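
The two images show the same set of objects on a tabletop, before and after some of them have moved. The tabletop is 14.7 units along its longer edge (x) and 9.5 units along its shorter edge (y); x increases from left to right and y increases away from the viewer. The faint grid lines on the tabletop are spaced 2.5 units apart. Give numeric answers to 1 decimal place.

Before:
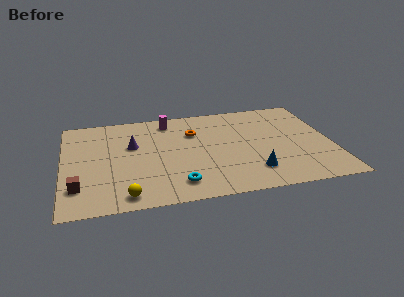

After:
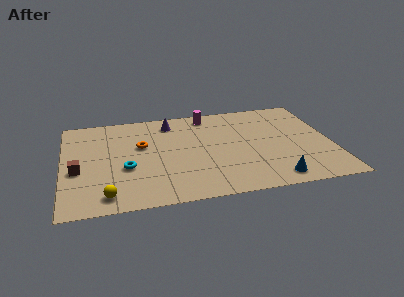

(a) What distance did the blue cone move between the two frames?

1.4

The blue cone moved from about (10.2, 2.1) to (11.3, 1.2), a distance of √(1.1² + 0.9²) ≈ 1.4.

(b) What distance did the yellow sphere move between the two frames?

1.0

From (3.3, 1.1) to (2.3, 1.3), the yellow sphere covered √(1.0² + 0.2²) ≈ 1.0 units.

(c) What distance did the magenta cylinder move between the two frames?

2.2

From (5.9, 8.1) to (8.1, 8.3), the magenta cylinder covered √(2.2² + 0.2²) ≈ 2.2 units.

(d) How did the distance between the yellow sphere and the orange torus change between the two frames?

-1.8

The distance was about 6.7 in the first image and 4.9 in the second, so they moved 1.8 units closer together.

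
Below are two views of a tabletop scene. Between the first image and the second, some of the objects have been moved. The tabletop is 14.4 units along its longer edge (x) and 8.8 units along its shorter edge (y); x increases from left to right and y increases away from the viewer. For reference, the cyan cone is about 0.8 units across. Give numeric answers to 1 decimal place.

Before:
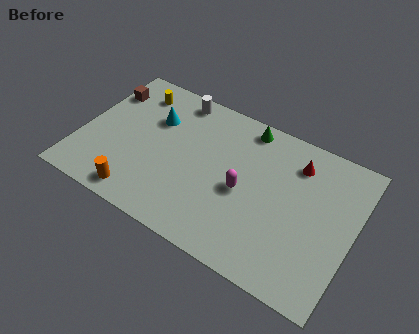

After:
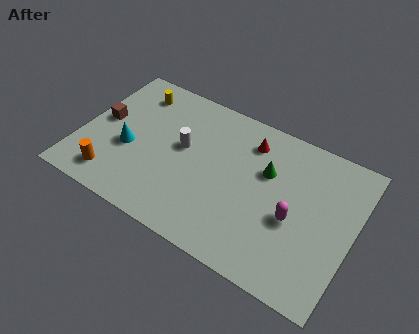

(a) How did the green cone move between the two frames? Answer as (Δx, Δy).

(1.4, -2.1)

The green cone started near (8.3, 7.8) and ended near (9.7, 5.7).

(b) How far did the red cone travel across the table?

2.5

The red cone moved from about (11.1, 6.9) to (8.6, 7.0), a distance of √(2.5² + 0.1²) ≈ 2.5.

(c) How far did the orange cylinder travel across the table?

1.6

The orange cylinder moved from about (3.6, 1.1) to (2.1, 1.5), a distance of √(1.5² + 0.4²) ≈ 1.6.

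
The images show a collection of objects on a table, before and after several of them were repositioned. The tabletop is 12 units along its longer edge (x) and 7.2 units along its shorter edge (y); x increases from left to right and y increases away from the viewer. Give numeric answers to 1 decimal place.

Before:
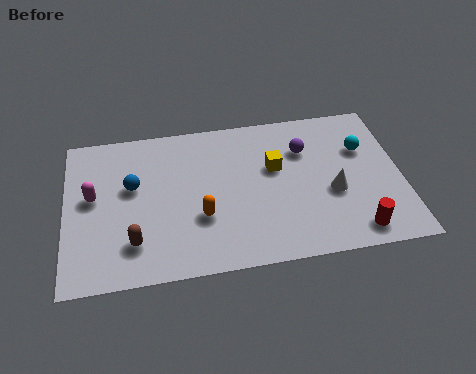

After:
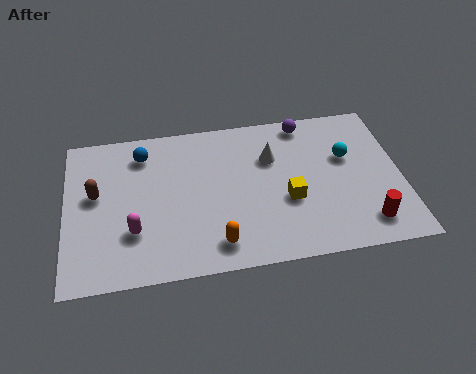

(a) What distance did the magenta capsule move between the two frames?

2.3

The magenta capsule moved from about (1.0, 4.0) to (2.4, 2.2), a distance of √(1.4² + 1.8²) ≈ 2.3.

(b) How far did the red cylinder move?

0.5

The red cylinder moved from about (10.2, 1.0) to (10.6, 1.3), a distance of √(0.4² + 0.3²) ≈ 0.5.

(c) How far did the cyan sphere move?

0.7

From (10.7, 4.8) to (10.1, 4.5), the cyan sphere covered √(0.6² + 0.3²) ≈ 0.7 units.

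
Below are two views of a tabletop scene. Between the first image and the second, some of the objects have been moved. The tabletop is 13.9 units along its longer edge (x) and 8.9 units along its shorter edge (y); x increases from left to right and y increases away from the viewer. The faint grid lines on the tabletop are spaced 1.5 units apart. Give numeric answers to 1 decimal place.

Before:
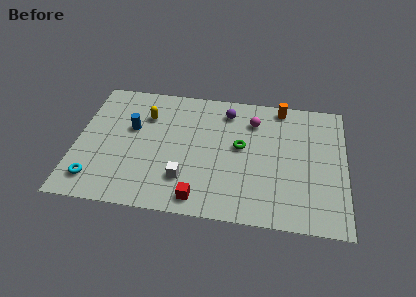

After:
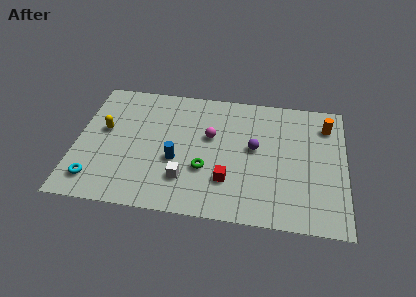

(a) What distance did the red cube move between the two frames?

2.0

From (6.5, 1.1) to (7.9, 2.5), the red cube covered √(1.4² + 1.4²) ≈ 2.0 units.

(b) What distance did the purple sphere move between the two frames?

2.8

From (7.7, 7.3) to (9.2, 4.9), the purple sphere covered √(1.5² + 2.4²) ≈ 2.8 units.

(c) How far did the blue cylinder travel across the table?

3.1

The blue cylinder was near (2.8, 5.4) before and (5.2, 3.5) after, so it travelled √(2.4² + 1.9²) ≈ 3.1 units.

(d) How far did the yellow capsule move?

2.5

The yellow capsule was near (3.5, 6.4) before and (1.4, 5.1) after, so it travelled √(2.1² + 1.3²) ≈ 2.5 units.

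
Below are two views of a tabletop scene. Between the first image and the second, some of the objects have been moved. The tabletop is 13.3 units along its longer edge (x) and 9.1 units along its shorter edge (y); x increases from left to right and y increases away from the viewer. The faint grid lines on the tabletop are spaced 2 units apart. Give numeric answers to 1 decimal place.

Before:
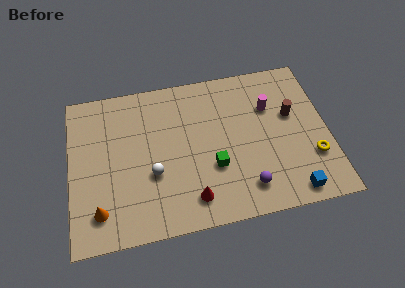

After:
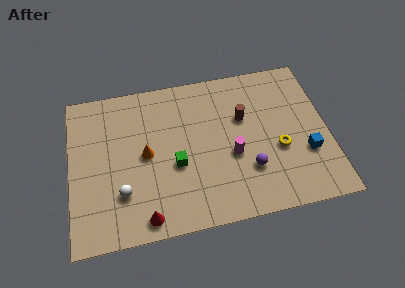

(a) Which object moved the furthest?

the orange cone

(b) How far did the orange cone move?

3.8

The orange cone was near (1.4, 1.8) before and (3.9, 4.6) after, so it travelled √(2.5² + 2.8²) ≈ 3.8 units.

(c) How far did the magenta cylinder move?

3.3

From (10.4, 6.2) to (8.3, 3.7), the magenta cylinder covered √(2.1² + 2.5²) ≈ 3.3 units.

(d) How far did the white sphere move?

1.8

The white sphere moved from about (4.2, 3.4) to (2.6, 2.6), a distance of √(1.6² + 0.8²) ≈ 1.8.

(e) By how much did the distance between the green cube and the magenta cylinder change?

-1.4

They were about 4.3 units apart before and 2.9 after — 1.4 units closer together.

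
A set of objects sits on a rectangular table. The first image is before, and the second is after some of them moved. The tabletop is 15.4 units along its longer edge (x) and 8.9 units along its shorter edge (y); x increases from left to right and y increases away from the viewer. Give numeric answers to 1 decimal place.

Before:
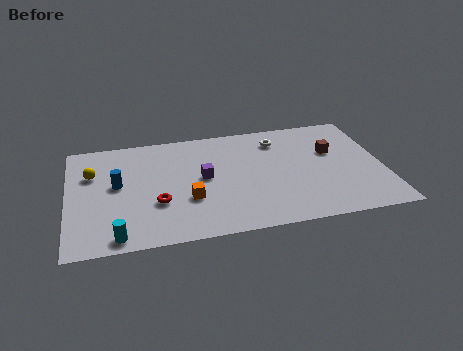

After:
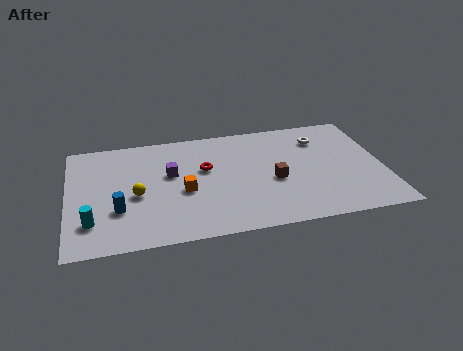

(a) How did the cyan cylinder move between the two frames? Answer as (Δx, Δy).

(-1.2, 1.3)

The cyan cylinder started near (2.3, 0.9) and ended near (1.1, 2.2).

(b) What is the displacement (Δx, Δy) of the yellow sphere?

(2.1, -2.1)

From the two frames, the yellow sphere sits at roughly (1.2, 6.0) before and (3.3, 3.9) after.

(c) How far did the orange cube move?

0.7

The orange cube moved from about (5.8, 3.1) to (5.6, 3.8), a distance of √(0.2² + 0.7²) ≈ 0.7.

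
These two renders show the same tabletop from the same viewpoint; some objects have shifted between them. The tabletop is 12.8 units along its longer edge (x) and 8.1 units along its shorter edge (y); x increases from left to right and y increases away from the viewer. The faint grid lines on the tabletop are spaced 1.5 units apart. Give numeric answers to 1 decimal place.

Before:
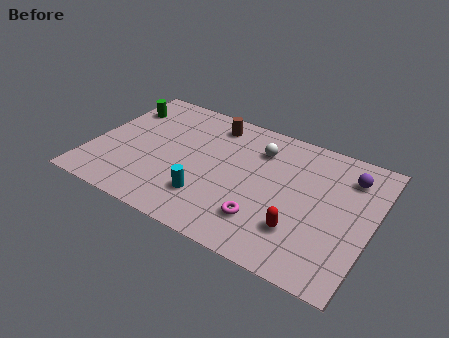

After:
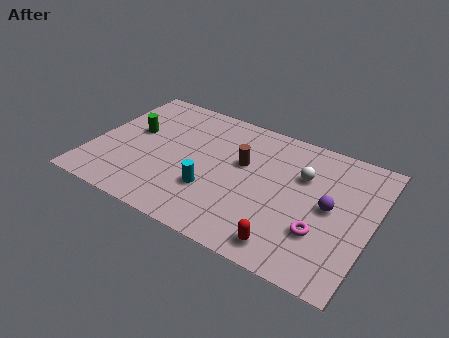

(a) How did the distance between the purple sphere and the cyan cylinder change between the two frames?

-1.8

They were about 7.2 units apart before and 5.4 after — 1.8 units closer together.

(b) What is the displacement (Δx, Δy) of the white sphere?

(2.1, -0.7)

From the two frames, the white sphere sits at roughly (7.4, 6.1) before and (9.5, 5.4) after.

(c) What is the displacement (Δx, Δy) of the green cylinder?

(0.8, -1.4)

From the two frames, the green cylinder sits at roughly (0.9, 6.1) before and (1.7, 4.7) after.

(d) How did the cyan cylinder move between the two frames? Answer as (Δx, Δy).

(0.1, 0.5)

The cyan cylinder started near (5.6, 2.1) and ended near (5.7, 2.6).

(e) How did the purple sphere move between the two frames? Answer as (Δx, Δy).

(-0.6, -2.2)

The purple sphere was at about (11.5, 6.3) and moved to about (10.9, 4.1).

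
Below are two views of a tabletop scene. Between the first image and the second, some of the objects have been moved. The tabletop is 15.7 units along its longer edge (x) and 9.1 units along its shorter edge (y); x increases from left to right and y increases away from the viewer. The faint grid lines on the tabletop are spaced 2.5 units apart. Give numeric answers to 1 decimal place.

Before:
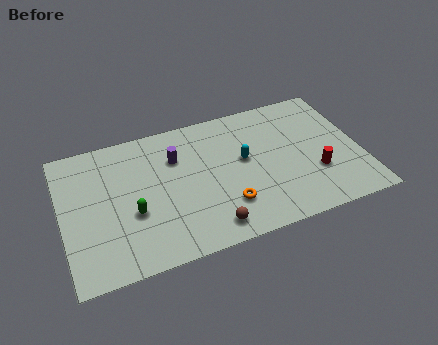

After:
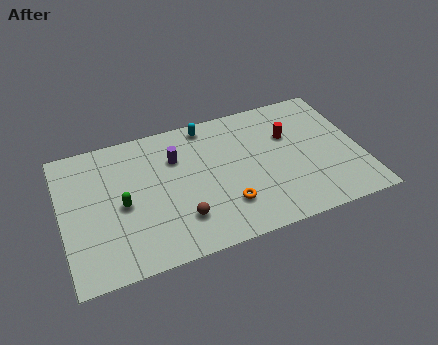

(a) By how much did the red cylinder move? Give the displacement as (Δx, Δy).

(-1.1, 3.0)

The red cylinder was at about (13.2, 3.0) and moved to about (12.1, 6.0).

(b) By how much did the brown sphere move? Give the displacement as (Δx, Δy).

(-1.4, 1.0)

From the two frames, the brown sphere sits at roughly (7.4, 1.3) before and (6.0, 2.3) after.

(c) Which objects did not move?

the purple cylinder and the orange torus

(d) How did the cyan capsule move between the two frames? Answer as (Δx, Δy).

(-1.7, 3.0)

The cyan capsule was at about (9.6, 5.1) and moved to about (7.9, 8.1).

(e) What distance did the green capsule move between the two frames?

0.9

The green capsule was near (3.6, 3.5) before and (3.1, 4.2) after, so it travelled √(0.5² + 0.7²) ≈ 0.9 units.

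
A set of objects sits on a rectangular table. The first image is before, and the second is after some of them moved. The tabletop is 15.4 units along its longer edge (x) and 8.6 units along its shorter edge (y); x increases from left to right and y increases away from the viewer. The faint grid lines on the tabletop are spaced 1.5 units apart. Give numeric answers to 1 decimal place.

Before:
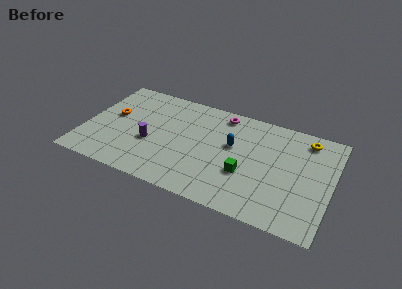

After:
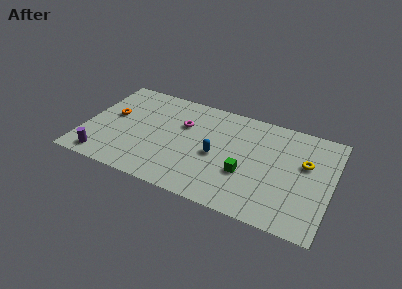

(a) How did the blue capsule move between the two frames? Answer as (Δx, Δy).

(-0.9, -1.2)

The blue capsule was at about (9.2, 5.1) and moved to about (8.3, 3.9).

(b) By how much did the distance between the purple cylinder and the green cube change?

+2.9

Before: roughly 6.0 units apart; after: 8.9. That's 2.9 units further apart.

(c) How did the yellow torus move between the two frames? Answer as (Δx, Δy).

(0.1, -2.0)

The yellow torus was at about (13.6, 7.3) and moved to about (13.7, 5.3).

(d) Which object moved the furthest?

the purple cylinder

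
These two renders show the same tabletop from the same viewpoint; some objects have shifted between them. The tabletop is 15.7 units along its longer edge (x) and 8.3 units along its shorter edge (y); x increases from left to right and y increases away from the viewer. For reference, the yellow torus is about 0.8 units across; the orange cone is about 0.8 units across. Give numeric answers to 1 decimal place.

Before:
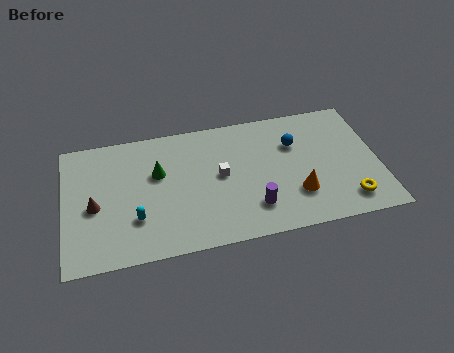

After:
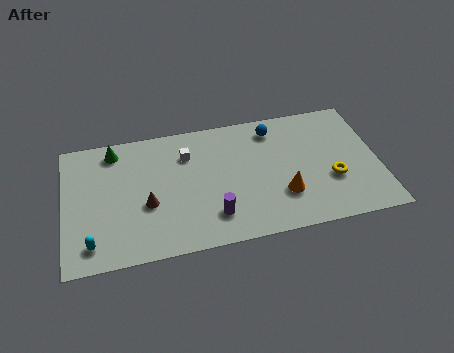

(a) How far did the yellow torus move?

1.7

The yellow torus was near (14.0, 1.5) before and (13.3, 3.0) after, so it travelled √(0.7² + 1.5²) ≈ 1.7 units.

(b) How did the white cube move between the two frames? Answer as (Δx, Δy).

(-1.6, 1.7)

The white cube started near (7.8, 4.4) and ended near (6.2, 6.1).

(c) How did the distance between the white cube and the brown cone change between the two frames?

-2.8

They were about 6.3 units apart before and 3.5 after — 2.8 units closer together.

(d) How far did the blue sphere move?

1.6

The blue sphere moved from about (11.6, 5.7) to (10.6, 6.9), a distance of √(1.0² + 1.2²) ≈ 1.6.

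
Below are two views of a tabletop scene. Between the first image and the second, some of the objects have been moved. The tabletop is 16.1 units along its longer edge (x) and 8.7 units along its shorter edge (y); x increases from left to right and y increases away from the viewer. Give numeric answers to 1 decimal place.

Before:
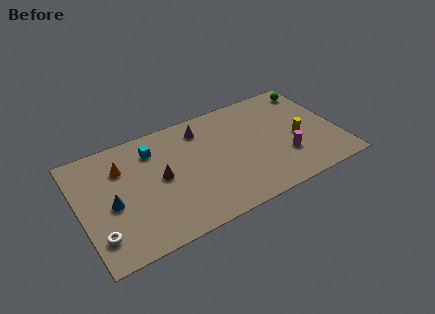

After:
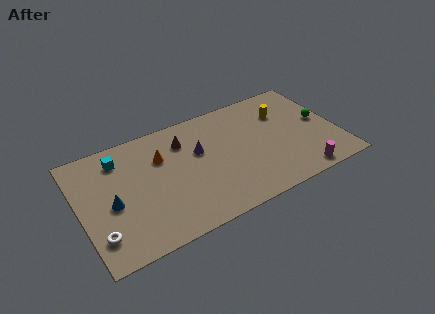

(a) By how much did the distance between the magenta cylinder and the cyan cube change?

+3.4

They were about 8.8 units apart before and 12.2 after — 3.4 units further apart.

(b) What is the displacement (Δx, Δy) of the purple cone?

(-0.4, -1.7)

The purple cone started near (7.9, 7.1) and ended near (7.5, 5.4).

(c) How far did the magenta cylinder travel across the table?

1.9

The magenta cylinder moved from about (12.6, 2.7) to (13.3, 0.9), a distance of √(0.7² + 1.8²) ≈ 1.9.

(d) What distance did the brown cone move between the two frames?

2.7

From (5.0, 4.5) to (6.7, 6.6), the brown cone covered √(1.7² + 2.1²) ≈ 2.7 units.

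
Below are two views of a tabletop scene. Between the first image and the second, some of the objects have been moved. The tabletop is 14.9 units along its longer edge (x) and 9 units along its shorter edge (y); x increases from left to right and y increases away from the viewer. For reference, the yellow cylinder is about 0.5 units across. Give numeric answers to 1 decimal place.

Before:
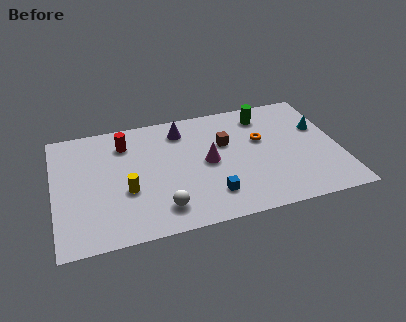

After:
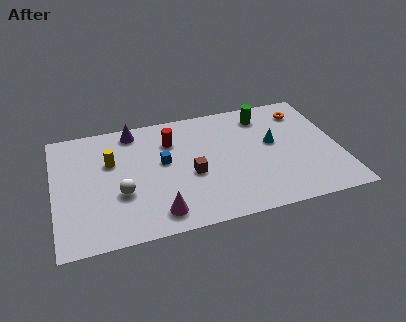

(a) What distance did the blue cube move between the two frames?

3.9

The blue cube was near (8.0, 2.0) before and (5.7, 5.1) after, so it travelled √(2.3² + 3.1²) ≈ 3.9 units.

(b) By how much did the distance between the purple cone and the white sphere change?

-1.1

The distance was about 5.8 in the first image and 4.7 in the second, so they moved 1.1 units closer together.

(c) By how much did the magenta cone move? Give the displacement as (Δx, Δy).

(-2.8, -3.1)

From the two frames, the magenta cone sits at roughly (8.0, 4.5) before and (5.2, 1.4) after.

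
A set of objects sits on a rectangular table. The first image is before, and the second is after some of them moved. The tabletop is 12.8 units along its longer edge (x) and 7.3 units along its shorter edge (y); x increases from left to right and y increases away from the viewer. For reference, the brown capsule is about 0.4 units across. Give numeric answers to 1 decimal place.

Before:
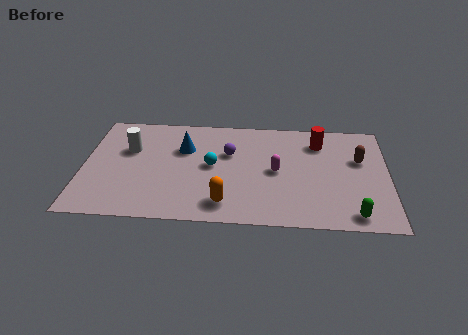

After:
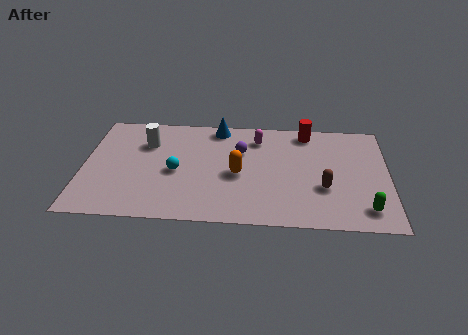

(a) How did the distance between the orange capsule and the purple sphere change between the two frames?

-1.8

The distance was about 3.4 in the first image and 1.6 in the second, so they moved 1.8 units closer together.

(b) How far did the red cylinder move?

0.9

From (9.9, 5.7) to (9.4, 6.4), the red cylinder covered √(0.5² + 0.7²) ≈ 0.9 units.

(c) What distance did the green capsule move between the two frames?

0.6

The green capsule moved from about (11.3, 0.9) to (11.8, 1.3), a distance of √(0.5² + 0.4²) ≈ 0.6.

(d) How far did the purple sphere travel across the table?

0.5

From (6.1, 4.7) to (6.6, 4.9), the purple sphere covered √(0.5² + 0.2²) ≈ 0.5 units.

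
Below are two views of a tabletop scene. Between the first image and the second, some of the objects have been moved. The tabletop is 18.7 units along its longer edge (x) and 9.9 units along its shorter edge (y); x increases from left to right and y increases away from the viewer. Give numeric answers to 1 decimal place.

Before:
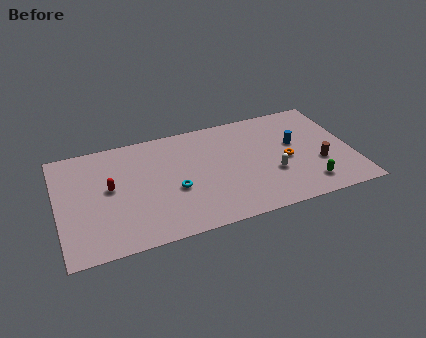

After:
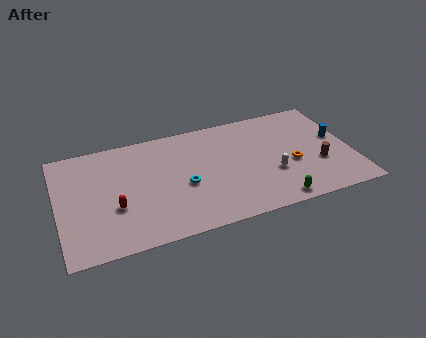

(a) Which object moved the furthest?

the blue cylinder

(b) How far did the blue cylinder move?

2.7

The blue cylinder was near (15.2, 5.8) before and (17.9, 5.6) after, so it travelled √(2.7² + 0.2²) ≈ 2.7 units.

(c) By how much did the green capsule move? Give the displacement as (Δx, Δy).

(-2.2, -0.8)

The green capsule started near (15.6, 1.8) and ended near (13.4, 1.0).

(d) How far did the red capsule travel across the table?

1.8

The red capsule was near (3.3, 5.4) before and (3.5, 3.6) after, so it travelled √(0.2² + 1.8²) ≈ 1.8 units.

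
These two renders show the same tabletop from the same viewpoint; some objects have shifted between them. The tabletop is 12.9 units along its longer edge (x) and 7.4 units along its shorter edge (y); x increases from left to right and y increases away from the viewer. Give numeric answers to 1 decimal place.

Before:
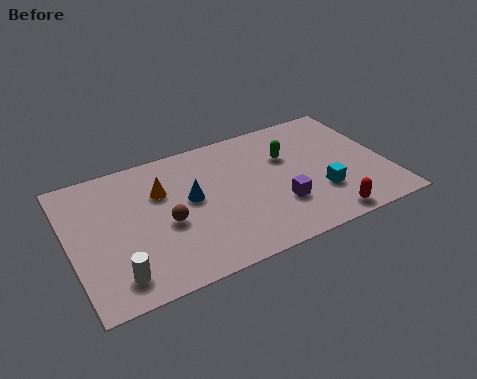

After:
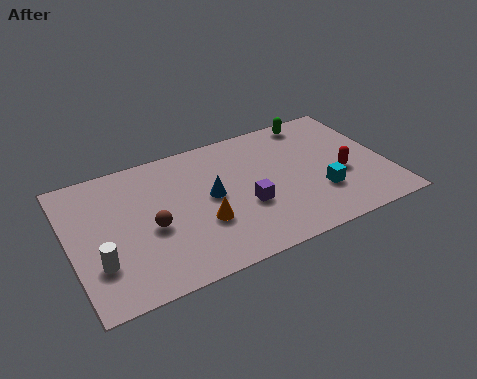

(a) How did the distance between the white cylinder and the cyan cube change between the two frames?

+0.5

Before: roughly 8.5 units apart; after: 9.0. That's 0.5 units further apart.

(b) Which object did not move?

the cyan cube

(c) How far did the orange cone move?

2.8

The orange cone was near (3.8, 5.0) before and (5.2, 2.6) after, so it travelled √(1.4² + 2.4²) ≈ 2.8 units.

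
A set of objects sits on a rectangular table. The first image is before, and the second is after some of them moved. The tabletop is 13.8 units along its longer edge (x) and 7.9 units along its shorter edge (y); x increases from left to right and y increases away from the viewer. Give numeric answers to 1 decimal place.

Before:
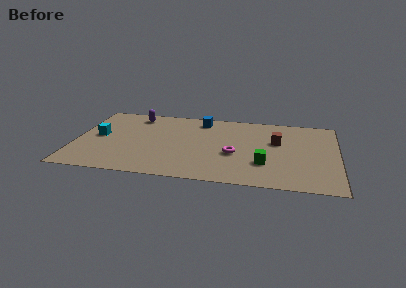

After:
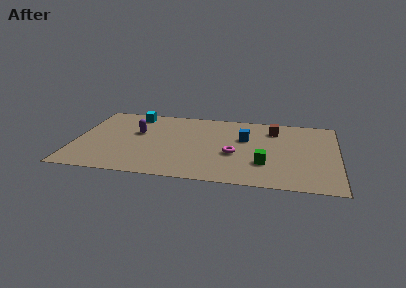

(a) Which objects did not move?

the magenta torus and the green cube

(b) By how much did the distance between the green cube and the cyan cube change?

-0.6

Before: roughly 9.0 units apart; after: 8.4. That's 0.6 units closer together.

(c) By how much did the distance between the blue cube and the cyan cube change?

+0.4

They were about 5.9 units apart before and 6.3 after — 0.4 units further apart.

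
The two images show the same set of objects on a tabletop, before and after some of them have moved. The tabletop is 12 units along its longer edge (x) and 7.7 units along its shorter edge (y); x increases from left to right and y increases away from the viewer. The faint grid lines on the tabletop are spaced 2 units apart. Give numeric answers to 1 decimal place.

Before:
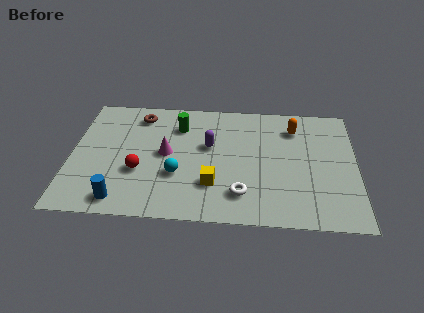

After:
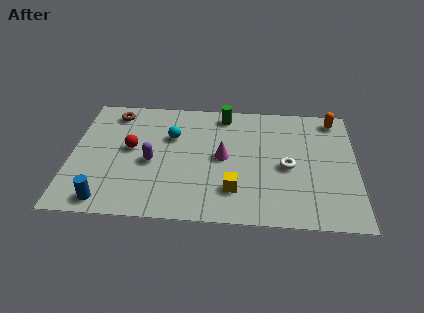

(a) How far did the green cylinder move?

2.1

From (4.5, 5.8) to (6.4, 6.7), the green cylinder covered √(1.9² + 0.9²) ≈ 2.1 units.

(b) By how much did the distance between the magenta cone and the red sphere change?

+2.3

The distance was about 1.6 in the first image and 3.9 in the second, so they moved 2.3 units further apart.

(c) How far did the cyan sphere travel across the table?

2.4

The cyan sphere moved from about (4.5, 2.7) to (4.2, 5.1), a distance of √(0.3² + 2.4²) ≈ 2.4.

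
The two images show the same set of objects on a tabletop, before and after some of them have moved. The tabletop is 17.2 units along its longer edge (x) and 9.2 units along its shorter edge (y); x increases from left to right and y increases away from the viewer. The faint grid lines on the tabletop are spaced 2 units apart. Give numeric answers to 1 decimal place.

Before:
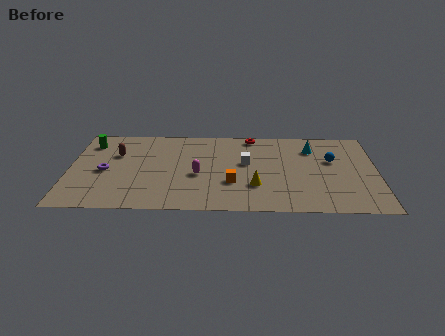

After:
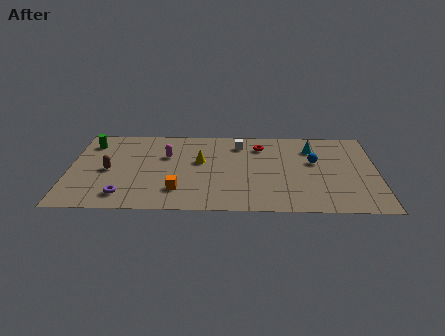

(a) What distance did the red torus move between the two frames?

1.2

The red torus moved from about (10.2, 8.3) to (10.7, 7.2), a distance of √(0.5² + 1.1²) ≈ 1.2.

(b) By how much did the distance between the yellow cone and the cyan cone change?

+1.2

Before: roughly 5.3 units apart; after: 6.5. That's 1.2 units further apart.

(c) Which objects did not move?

the green cylinder and the cyan cone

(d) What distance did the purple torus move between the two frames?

2.8

The purple torus was near (2.0, 4.2) before and (3.1, 1.6) after, so it travelled √(1.1² + 2.6²) ≈ 2.8 units.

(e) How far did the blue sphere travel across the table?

1.0

The blue sphere was near (14.7, 5.7) before and (13.7, 5.5) after, so it travelled √(1.0² + 0.2²) ≈ 1.0 units.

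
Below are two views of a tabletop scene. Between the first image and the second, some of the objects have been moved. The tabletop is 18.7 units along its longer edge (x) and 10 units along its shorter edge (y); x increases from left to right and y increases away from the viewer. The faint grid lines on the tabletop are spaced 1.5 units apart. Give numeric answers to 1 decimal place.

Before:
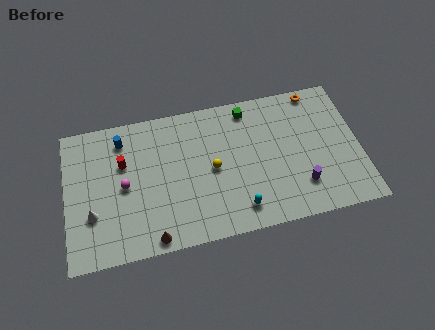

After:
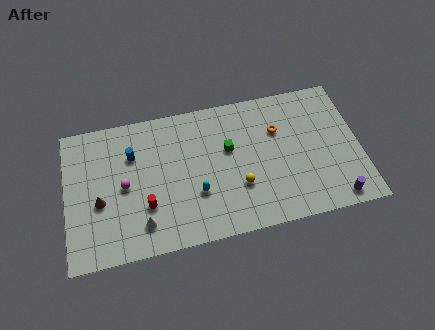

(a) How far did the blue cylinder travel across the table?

1.3

The blue cylinder was near (3.7, 8.2) before and (4.3, 7.0) after, so it travelled √(0.6² + 1.2²) ≈ 1.3 units.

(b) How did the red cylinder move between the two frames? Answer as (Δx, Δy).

(1.3, -3.3)

From the two frames, the red cylinder sits at roughly (3.7, 6.5) before and (5.0, 3.2) after.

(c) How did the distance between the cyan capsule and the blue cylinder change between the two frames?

-4.3

The distance was about 9.6 in the first image and 5.3 in the second, so they moved 4.3 units closer together.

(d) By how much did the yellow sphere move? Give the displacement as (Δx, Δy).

(1.6, -1.6)

The yellow sphere was at about (9.3, 4.9) and moved to about (10.9, 3.3).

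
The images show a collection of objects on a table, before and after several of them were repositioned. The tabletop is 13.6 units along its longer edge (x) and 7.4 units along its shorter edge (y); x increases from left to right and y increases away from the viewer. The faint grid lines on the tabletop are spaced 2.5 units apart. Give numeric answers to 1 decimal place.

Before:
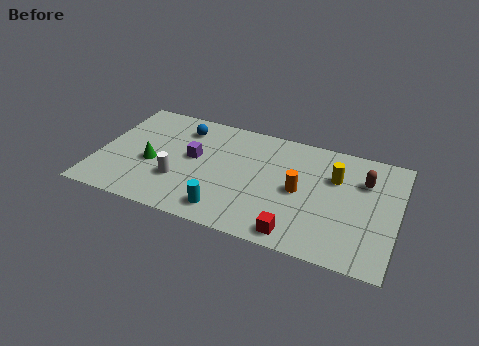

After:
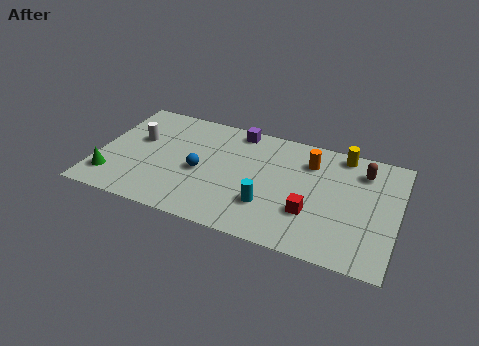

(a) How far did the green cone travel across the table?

2.3

The green cone moved from about (2.5, 3.1) to (0.8, 1.6), a distance of √(1.7² + 1.5²) ≈ 2.3.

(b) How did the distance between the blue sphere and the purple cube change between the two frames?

+1.7

Before: roughly 1.9 units apart; after: 3.6. That's 1.7 units further apart.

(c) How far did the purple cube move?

3.1

The purple cube was near (4.3, 4.1) before and (6.1, 6.6) after, so it travelled √(1.8² + 2.5²) ≈ 3.1 units.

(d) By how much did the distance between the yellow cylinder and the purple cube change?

-1.7

The distance was about 6.5 in the first image and 4.8 in the second, so they moved 1.7 units closer together.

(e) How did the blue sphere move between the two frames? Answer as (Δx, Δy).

(1.1, -2.6)

From the two frames, the blue sphere sits at roughly (3.6, 5.9) before and (4.7, 3.3) after.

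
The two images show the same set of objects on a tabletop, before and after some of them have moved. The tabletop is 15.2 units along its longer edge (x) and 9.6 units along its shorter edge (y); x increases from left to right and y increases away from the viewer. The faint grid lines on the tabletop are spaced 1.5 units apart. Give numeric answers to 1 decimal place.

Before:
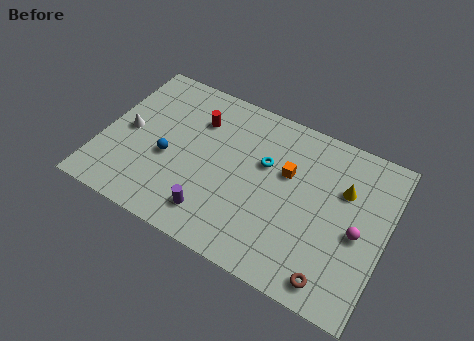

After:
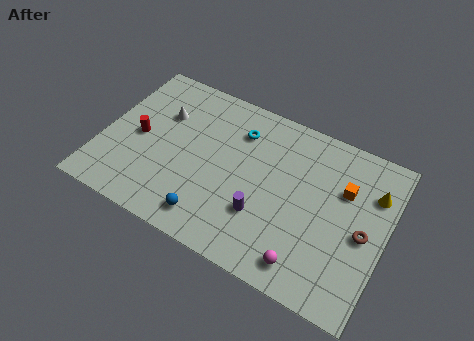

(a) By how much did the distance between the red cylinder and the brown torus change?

+2.2

The distance was about 10.0 in the first image and 12.2 in the second, so they moved 2.2 units further apart.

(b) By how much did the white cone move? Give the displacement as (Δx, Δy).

(1.6, 1.8)

The white cone started near (1.3, 4.7) and ended near (2.9, 6.5).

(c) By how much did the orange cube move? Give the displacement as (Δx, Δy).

(3.0, 0.4)

From the two frames, the orange cube sits at roughly (9.8, 6.0) before and (12.8, 6.4) after.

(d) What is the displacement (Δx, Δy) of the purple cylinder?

(2.5, 1.2)

The purple cylinder started near (6.4, 1.8) and ended near (8.9, 3.0).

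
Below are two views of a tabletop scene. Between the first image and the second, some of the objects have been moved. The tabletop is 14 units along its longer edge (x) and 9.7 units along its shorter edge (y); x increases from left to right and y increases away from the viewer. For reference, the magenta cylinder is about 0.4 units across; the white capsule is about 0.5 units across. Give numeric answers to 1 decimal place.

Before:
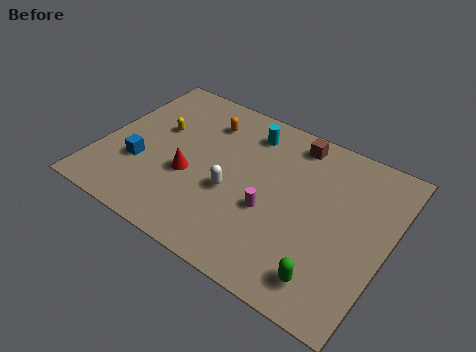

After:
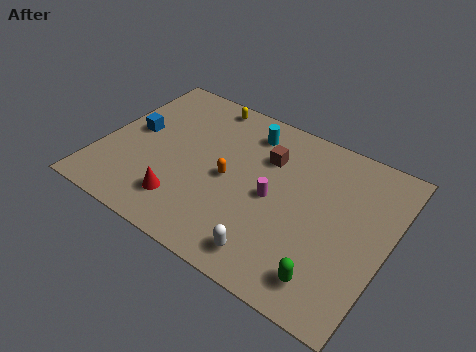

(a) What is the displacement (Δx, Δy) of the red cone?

(0.0, -1.7)

The red cone started near (4.5, 3.8) and ended near (4.5, 2.1).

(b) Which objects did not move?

the green capsule and the cyan cylinder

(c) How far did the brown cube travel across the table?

1.9

The brown cube moved from about (8.9, 8.4) to (7.8, 6.8), a distance of √(1.1² + 1.6²) ≈ 1.9.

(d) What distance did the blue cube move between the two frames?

2.0

The blue cube moved from about (2.1, 3.3) to (1.4, 5.2), a distance of √(0.7² + 1.9²) ≈ 2.0.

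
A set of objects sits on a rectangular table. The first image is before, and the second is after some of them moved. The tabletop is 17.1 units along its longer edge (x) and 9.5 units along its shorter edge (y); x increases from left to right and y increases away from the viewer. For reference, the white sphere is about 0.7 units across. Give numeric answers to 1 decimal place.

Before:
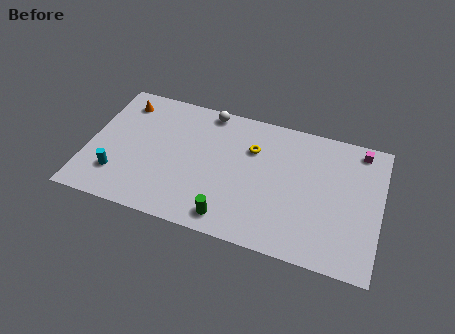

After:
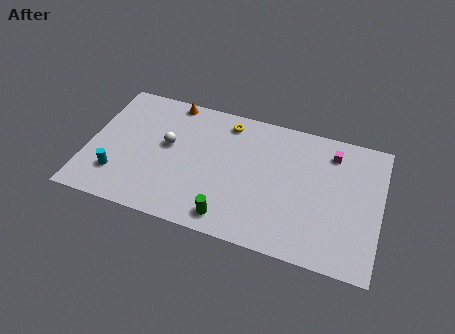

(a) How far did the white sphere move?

3.8

The white sphere was near (6.7, 8.6) before and (4.6, 5.4) after, so it travelled √(2.1² + 3.2²) ≈ 3.8 units.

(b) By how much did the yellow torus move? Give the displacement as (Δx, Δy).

(-1.6, 1.5)

The yellow torus was at about (9.5, 6.6) and moved to about (7.9, 8.1).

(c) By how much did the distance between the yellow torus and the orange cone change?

-4.4

They were about 7.9 units apart before and 3.5 after — 4.4 units closer together.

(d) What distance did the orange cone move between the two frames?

2.9

From (1.7, 7.8) to (4.5, 8.7), the orange cone covered √(2.8² + 0.9²) ≈ 2.9 units.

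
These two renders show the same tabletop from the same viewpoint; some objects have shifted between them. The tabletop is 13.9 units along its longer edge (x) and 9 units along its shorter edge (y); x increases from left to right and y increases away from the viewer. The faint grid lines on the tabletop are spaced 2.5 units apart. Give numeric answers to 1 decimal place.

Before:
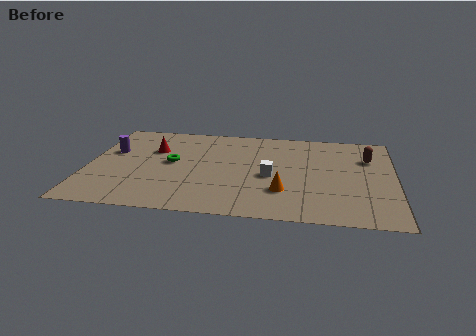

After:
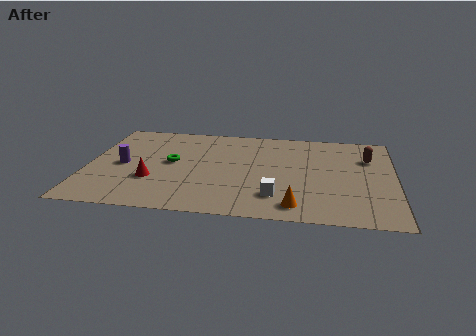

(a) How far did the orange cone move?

1.4

The orange cone moved from about (8.9, 2.6) to (9.5, 1.3), a distance of √(0.6² + 1.3²) ≈ 1.4.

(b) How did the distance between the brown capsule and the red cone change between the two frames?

+0.4

Before: roughly 9.8 units apart; after: 10.2. That's 0.4 units further apart.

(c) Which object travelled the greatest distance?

the red cone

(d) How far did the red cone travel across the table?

3.0

From (2.9, 6.0) to (3.0, 3.0), the red cone covered √(0.1² + 3.0²) ≈ 3.0 units.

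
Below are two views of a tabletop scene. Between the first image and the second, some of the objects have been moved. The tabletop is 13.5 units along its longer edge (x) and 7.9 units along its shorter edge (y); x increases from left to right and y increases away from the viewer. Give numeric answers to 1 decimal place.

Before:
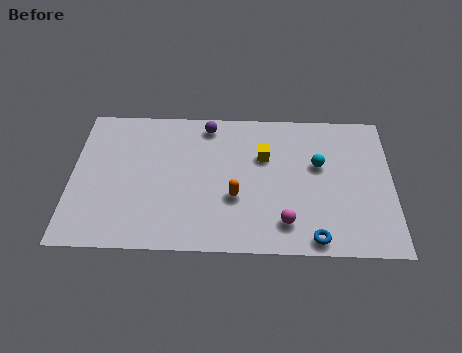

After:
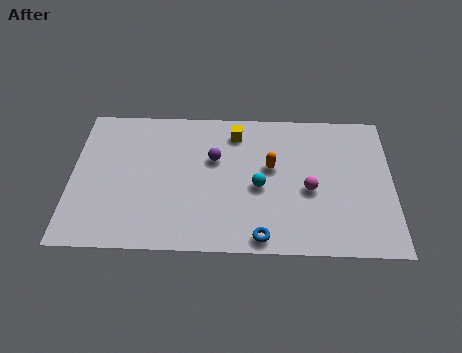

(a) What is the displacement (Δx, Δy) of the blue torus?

(-2.2, 0.0)

The blue torus was at about (10.2, 0.8) and moved to about (8.0, 0.8).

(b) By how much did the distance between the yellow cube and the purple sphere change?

-1.2

Before: roughly 2.9 units apart; after: 1.7. That's 1.2 units closer together.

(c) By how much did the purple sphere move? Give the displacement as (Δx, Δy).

(0.3, -1.9)

The purple sphere was at about (5.7, 6.9) and moved to about (6.0, 5.0).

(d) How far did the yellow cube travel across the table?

1.8

The yellow cube moved from about (8.1, 5.2) to (6.9, 6.5), a distance of √(1.2² + 1.3²) ≈ 1.8.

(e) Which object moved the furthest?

the cyan sphere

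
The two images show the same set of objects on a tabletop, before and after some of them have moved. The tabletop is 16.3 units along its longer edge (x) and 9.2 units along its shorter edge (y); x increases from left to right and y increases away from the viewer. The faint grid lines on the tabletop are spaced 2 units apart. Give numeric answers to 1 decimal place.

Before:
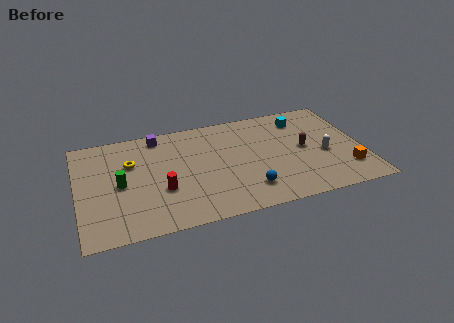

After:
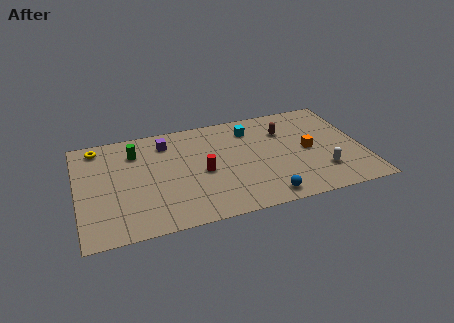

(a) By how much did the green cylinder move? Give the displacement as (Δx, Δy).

(1.0, 2.6)

The green cylinder started near (2.4, 4.4) and ended near (3.4, 7.0).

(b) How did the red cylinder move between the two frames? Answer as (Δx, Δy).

(2.4, 0.9)

The red cylinder was at about (4.7, 3.3) and moved to about (7.1, 4.2).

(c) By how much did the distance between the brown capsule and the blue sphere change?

+1.3

The distance was about 4.4 in the first image and 5.7 in the second, so they moved 1.3 units further apart.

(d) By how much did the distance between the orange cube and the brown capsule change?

-0.9

They were about 3.3 units apart before and 2.4 after — 0.9 units closer together.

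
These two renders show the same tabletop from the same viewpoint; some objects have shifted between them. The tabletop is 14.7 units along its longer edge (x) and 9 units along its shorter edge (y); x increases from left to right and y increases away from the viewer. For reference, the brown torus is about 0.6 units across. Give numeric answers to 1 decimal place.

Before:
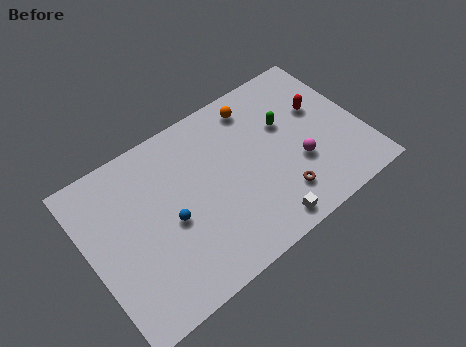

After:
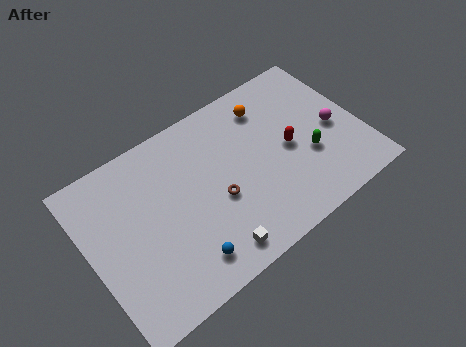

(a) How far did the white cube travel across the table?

2.8

The white cube moved from about (8.7, 1.0) to (5.9, 1.2), a distance of √(2.8² + 0.2²) ≈ 2.8.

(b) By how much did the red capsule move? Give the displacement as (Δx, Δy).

(-2.0, -1.3)

The red capsule started near (12.8, 5.6) and ended near (10.8, 4.3).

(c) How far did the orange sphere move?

0.7

The orange sphere moved from about (9.6, 7.6) to (10.2, 7.2), a distance of √(0.6² + 0.4²) ≈ 0.7.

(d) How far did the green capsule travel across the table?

2.5

The green capsule moved from about (10.9, 5.7) to (11.7, 3.3), a distance of √(0.8² + 2.4²) ≈ 2.5.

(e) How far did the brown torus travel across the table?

3.5

The brown torus was near (9.8, 2.0) before and (6.7, 3.7) after, so it travelled √(3.1² + 1.7²) ≈ 3.5 units.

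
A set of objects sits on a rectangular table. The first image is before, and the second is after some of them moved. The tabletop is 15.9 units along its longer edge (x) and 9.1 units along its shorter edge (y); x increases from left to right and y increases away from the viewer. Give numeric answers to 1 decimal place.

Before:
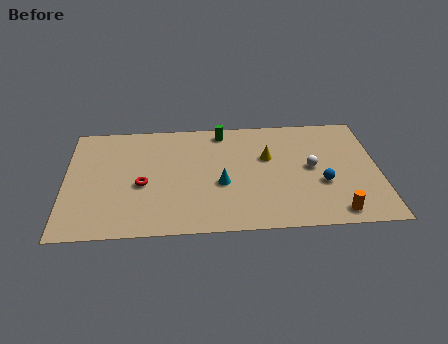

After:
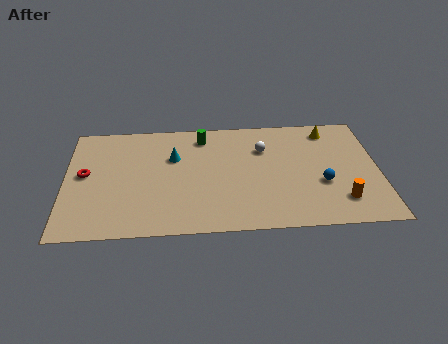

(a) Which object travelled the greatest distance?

the yellow cone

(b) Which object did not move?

the blue sphere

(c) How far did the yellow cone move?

3.8

From (10.3, 5.7) to (13.5, 7.7), the yellow cone covered √(3.2² + 2.0²) ≈ 3.8 units.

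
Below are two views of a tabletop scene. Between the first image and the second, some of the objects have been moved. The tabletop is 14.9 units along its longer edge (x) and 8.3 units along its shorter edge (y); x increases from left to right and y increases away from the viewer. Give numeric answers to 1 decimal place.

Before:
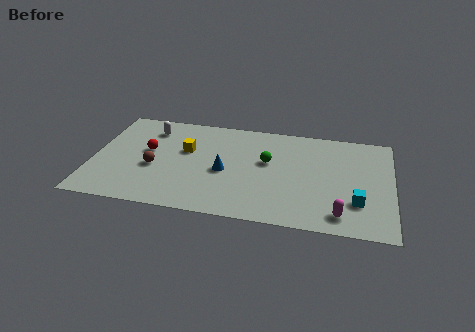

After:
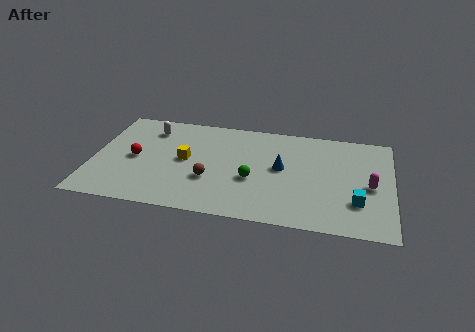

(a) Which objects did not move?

the cyan cube and the white capsule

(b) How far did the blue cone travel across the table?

2.9

The blue cone moved from about (6.6, 3.7) to (9.4, 4.5), a distance of √(2.8² + 0.8²) ≈ 2.9.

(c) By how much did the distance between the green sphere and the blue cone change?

-0.6

The distance was about 2.4 in the first image and 1.8 in the second, so they moved 0.6 units closer together.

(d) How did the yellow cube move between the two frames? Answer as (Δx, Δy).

(0.0, -0.8)

From the two frames, the yellow cube sits at roughly (4.6, 5.1) before and (4.6, 4.3) after.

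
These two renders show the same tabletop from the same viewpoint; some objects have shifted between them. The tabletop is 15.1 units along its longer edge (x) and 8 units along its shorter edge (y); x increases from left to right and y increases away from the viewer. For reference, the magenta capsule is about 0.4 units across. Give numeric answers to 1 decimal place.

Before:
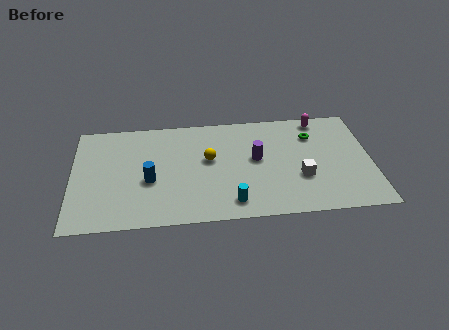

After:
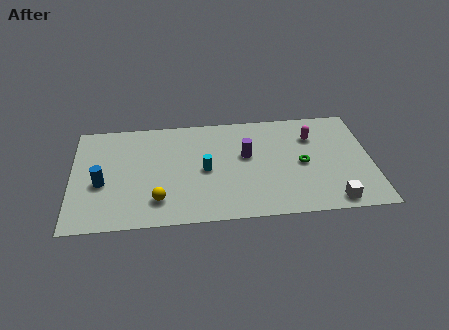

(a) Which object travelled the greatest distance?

the yellow sphere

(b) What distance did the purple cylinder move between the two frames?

0.6

From (9.3, 4.4) to (8.8, 4.7), the purple cylinder covered √(0.5² + 0.3²) ≈ 0.6 units.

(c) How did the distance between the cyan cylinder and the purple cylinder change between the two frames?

-1.1

The distance was about 3.4 in the first image and 2.3 in the second, so they moved 1.1 units closer together.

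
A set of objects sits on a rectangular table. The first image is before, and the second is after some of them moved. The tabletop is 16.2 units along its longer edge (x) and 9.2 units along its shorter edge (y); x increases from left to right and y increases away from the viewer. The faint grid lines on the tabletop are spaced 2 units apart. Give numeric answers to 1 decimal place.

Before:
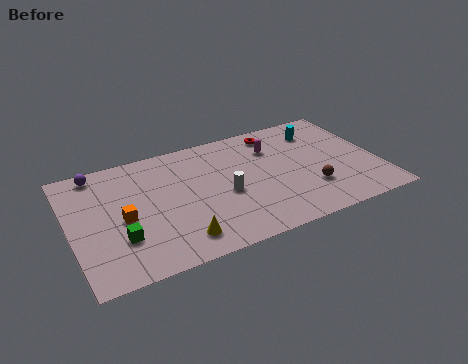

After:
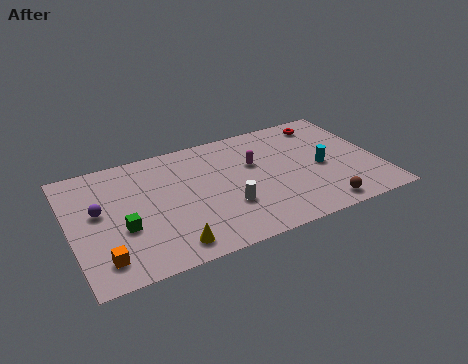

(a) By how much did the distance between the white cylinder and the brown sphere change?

+0.5

The distance was about 4.6 in the first image and 5.1 in the second, so they moved 0.5 units further apart.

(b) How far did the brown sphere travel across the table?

1.6

From (12.4, 2.7) to (12.7, 1.1), the brown sphere covered √(0.3² + 1.6²) ≈ 1.6 units.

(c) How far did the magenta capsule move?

1.4

The magenta capsule was near (10.9, 6.7) before and (9.8, 5.8) after, so it travelled √(1.1² + 0.9²) ≈ 1.4 units.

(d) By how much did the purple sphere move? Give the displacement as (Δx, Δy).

(-0.2, -3.0)

The purple sphere started near (1.7, 8.2) and ended near (1.5, 5.2).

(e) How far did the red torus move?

2.7

The red torus moved from about (11.2, 7.9) to (13.9, 7.8), a distance of √(2.7² + 0.1²) ≈ 2.7.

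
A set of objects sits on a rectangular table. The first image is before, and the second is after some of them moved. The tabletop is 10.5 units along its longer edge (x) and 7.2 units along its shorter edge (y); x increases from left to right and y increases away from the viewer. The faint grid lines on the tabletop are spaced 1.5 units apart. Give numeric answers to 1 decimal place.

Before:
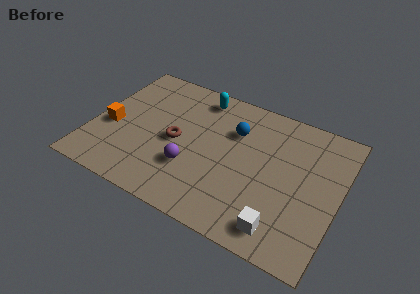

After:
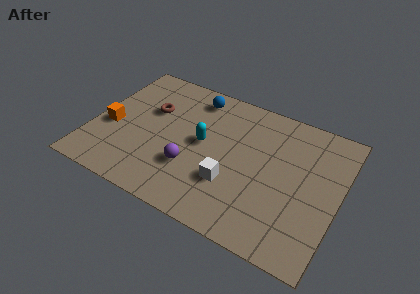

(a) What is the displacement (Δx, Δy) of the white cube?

(-2.3, 1.2)

The white cube started near (8.4, 1.1) and ended near (6.1, 2.3).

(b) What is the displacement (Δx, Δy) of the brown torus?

(-1.3, 1.2)

From the two frames, the brown torus sits at roughly (3.6, 3.4) before and (2.3, 4.6) after.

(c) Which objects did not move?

the orange cube and the purple sphere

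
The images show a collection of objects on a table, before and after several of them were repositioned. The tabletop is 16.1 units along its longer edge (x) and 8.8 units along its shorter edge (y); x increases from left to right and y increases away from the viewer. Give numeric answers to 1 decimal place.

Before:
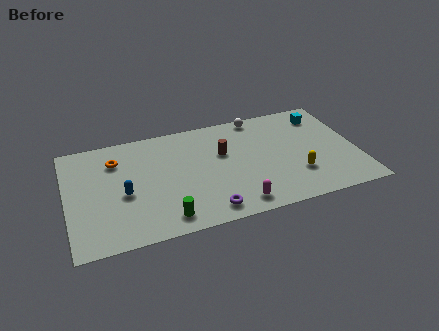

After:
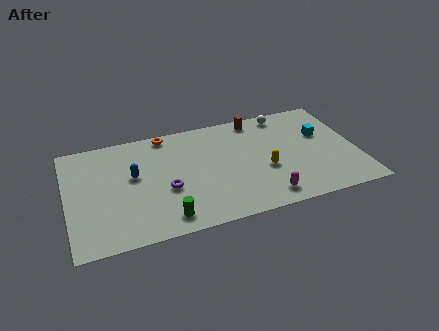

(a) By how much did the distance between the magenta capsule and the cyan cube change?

-2.5

The distance was about 8.0 in the first image and 5.5 in the second, so they moved 2.5 units closer together.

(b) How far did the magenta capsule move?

1.6

From (9.1, 1.2) to (10.7, 1.3), the magenta capsule covered √(1.6² + 0.1²) ≈ 1.6 units.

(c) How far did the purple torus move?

3.1

The purple torus was near (7.5, 1.2) before and (5.4, 3.5) after, so it travelled √(2.1² + 2.3²) ≈ 3.1 units.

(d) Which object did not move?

the green cylinder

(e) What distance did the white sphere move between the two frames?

1.5

The white sphere was near (10.9, 8.0) before and (12.4, 7.8) after, so it travelled √(1.5² + 0.2²) ≈ 1.5 units.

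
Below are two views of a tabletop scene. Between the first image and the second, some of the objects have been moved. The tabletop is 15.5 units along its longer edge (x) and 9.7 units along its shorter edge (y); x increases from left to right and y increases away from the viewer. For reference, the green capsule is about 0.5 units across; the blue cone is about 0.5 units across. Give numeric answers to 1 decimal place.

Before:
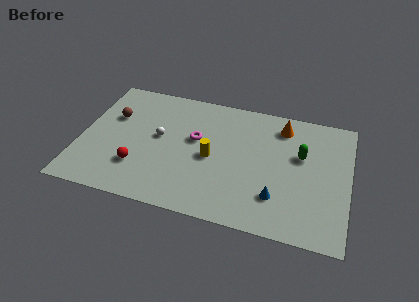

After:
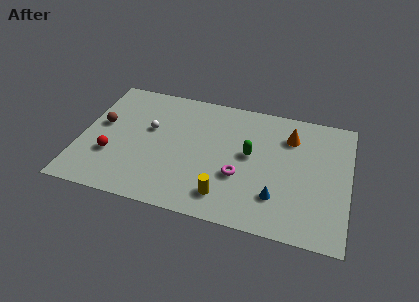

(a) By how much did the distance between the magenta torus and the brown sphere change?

+3.5

The distance was about 4.9 in the first image and 8.4 in the second, so they moved 3.5 units further apart.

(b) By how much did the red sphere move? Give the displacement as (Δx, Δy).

(-1.6, 0.5)

From the two frames, the red sphere sits at roughly (3.5, 2.7) before and (1.9, 3.2) after.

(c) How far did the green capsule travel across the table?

3.0

The green capsule was near (12.7, 6.0) before and (9.8, 5.3) after, so it travelled √(2.9² + 0.7²) ≈ 3.0 units.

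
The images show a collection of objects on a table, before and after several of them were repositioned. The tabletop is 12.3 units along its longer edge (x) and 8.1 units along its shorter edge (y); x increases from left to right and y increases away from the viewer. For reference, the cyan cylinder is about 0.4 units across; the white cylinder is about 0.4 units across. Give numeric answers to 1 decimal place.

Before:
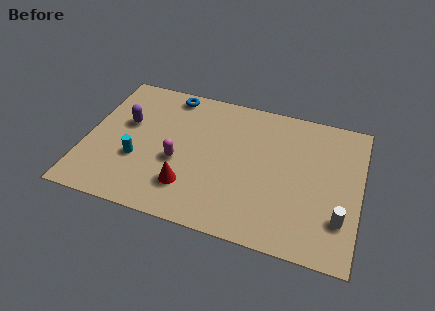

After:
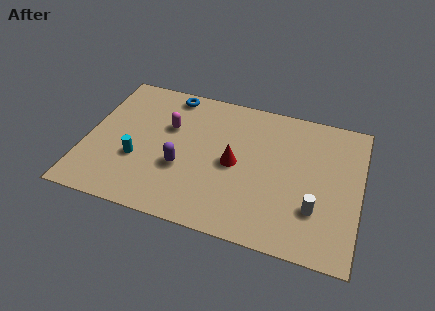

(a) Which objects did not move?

the cyan cylinder and the blue torus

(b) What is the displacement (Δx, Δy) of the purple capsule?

(2.7, -1.9)

From the two frames, the purple capsule sits at roughly (1.7, 4.9) before and (4.4, 3.0) after.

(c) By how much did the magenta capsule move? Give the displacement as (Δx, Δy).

(-0.6, 1.9)

The magenta capsule started near (4.2, 3.3) and ended near (3.6, 5.2).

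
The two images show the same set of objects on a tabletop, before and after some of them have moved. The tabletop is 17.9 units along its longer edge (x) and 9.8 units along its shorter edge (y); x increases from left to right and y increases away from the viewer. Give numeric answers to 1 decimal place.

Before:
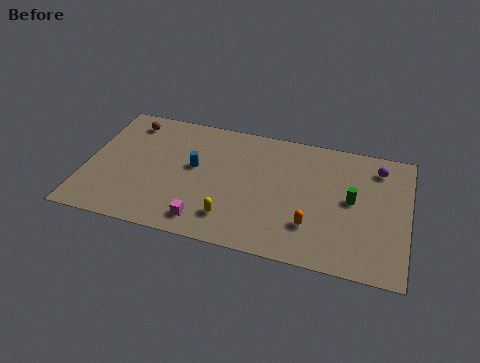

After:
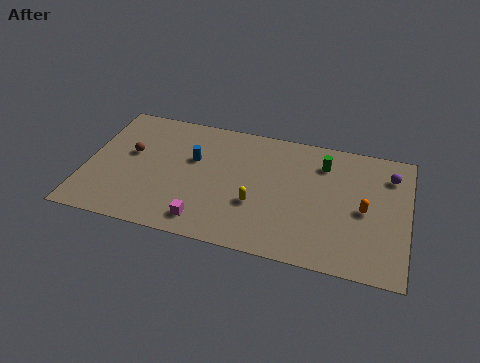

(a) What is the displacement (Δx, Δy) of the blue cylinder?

(-0.1, 0.6)

From the two frames, the blue cylinder sits at roughly (6.0, 5.5) before and (5.9, 6.1) after.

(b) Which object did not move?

the magenta cube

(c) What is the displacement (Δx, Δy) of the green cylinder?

(-1.7, 2.4)

From the two frames, the green cylinder sits at roughly (14.8, 5.2) before and (13.1, 7.6) after.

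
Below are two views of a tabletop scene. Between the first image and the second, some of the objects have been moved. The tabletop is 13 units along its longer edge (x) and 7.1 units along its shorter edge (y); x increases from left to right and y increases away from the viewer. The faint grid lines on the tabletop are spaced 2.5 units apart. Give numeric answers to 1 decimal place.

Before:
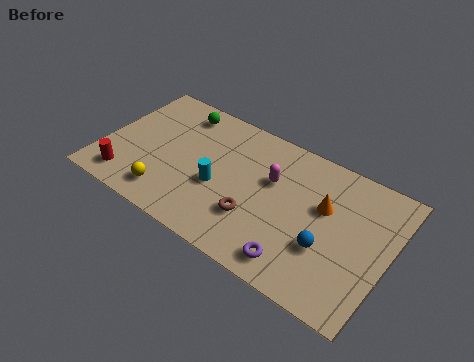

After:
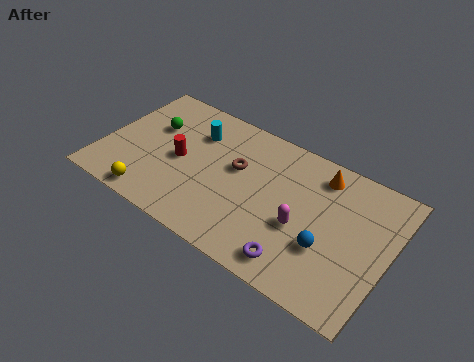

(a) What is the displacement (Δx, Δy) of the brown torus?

(-1.2, 2.1)

The brown torus started near (7.2, 2.2) and ended near (6.0, 4.3).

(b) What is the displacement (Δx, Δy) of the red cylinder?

(2.1, 2.2)

The red cylinder started near (1.4, 1.2) and ended near (3.5, 3.4).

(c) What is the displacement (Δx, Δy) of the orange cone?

(-0.4, 1.5)

From the two frames, the orange cone sits at roughly (10.0, 4.4) before and (9.6, 5.9) after.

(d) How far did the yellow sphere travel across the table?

0.8

From (3.3, 1.3) to (2.7, 0.8), the yellow sphere covered √(0.6² + 0.5²) ≈ 0.8 units.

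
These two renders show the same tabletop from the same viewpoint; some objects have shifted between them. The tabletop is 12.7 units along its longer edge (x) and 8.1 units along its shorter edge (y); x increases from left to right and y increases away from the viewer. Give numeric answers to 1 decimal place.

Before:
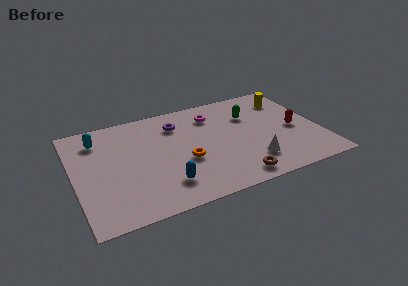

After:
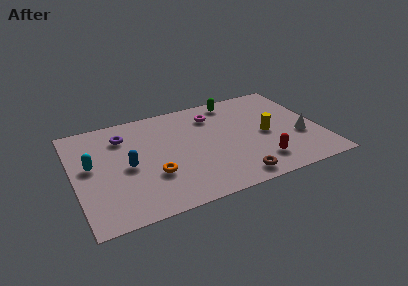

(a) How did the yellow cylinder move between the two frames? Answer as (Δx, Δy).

(-1.5, -2.5)

The yellow cylinder was at about (11.4, 6.3) and moved to about (9.9, 3.8).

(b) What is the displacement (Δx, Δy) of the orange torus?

(-1.7, -0.5)

From the two frames, the orange torus sits at roughly (5.6, 3.2) before and (3.9, 2.7) after.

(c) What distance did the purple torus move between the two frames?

2.8

The purple torus was near (5.5, 6.2) before and (2.7, 6.2) after, so it travelled √(2.8² + 0.0²) ≈ 2.8 units.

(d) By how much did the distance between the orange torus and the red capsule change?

-0.3

They were about 5.8 units apart before and 5.5 after — 0.3 units closer together.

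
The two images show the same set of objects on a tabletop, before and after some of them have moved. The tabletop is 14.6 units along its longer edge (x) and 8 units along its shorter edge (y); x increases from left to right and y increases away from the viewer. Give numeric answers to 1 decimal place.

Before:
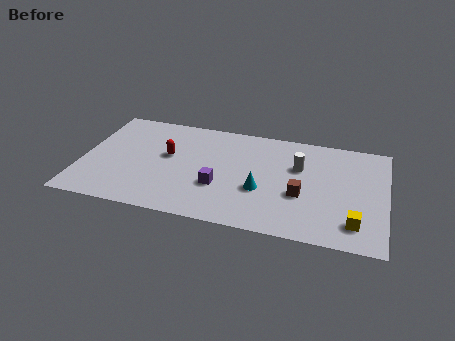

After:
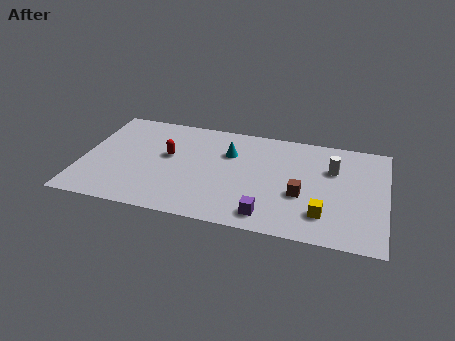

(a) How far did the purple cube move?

2.9

The purple cube was near (6.7, 2.8) before and (9.1, 1.2) after, so it travelled √(2.4² + 1.6²) ≈ 2.9 units.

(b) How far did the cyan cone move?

3.0

From (8.7, 3.0) to (7.0, 5.5), the cyan cone covered √(1.7² + 2.5²) ≈ 3.0 units.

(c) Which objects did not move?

the brown cube and the red capsule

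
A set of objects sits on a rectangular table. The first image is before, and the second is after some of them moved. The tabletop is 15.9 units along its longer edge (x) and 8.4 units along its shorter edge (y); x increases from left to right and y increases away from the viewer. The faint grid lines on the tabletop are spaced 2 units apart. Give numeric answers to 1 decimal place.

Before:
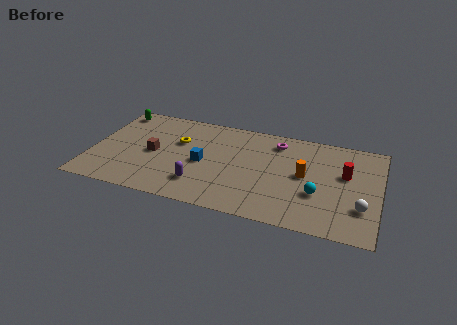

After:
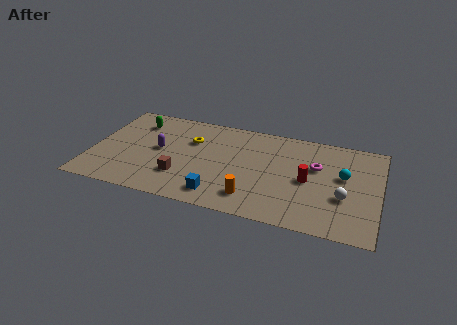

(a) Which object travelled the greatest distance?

the orange cylinder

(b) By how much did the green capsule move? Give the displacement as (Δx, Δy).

(1.3, -0.7)

The green capsule was at about (0.9, 7.3) and moved to about (2.2, 6.6).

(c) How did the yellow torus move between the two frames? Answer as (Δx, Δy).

(0.7, 0.3)

From the two frames, the yellow torus sits at roughly (4.7, 5.4) before and (5.4, 5.7) after.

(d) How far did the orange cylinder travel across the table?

3.8

From (11.8, 4.4) to (9.1, 1.7), the orange cylinder covered √(2.7² + 2.7²) ≈ 3.8 units.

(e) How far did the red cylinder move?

2.3

The red cylinder moved from about (14.0, 5.1) to (12.0, 4.0), a distance of √(2.0² + 1.1²) ≈ 2.3.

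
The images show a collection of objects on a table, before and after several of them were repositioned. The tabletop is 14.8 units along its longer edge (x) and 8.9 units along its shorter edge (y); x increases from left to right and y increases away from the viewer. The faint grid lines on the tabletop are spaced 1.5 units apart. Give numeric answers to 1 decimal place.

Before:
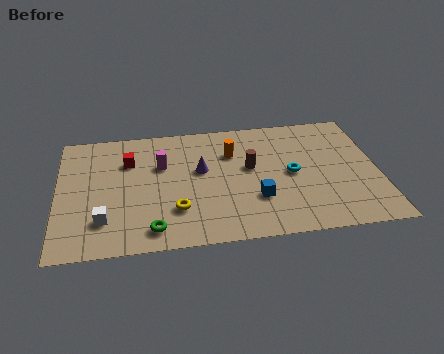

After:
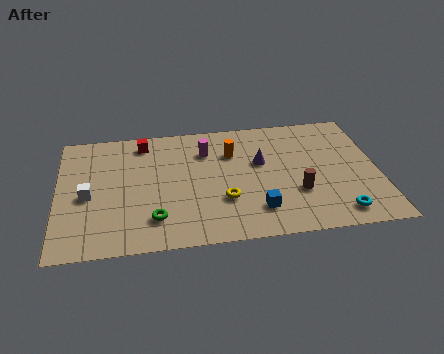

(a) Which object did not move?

the orange cylinder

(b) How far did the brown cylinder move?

3.0

From (8.9, 5.1) to (11.0, 3.0), the brown cylinder covered √(2.1² + 2.1²) ≈ 3.0 units.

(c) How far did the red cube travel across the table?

1.5

The red cube was near (3.3, 6.3) before and (4.0, 7.6) after, so it travelled √(0.7² + 1.3²) ≈ 1.5 units.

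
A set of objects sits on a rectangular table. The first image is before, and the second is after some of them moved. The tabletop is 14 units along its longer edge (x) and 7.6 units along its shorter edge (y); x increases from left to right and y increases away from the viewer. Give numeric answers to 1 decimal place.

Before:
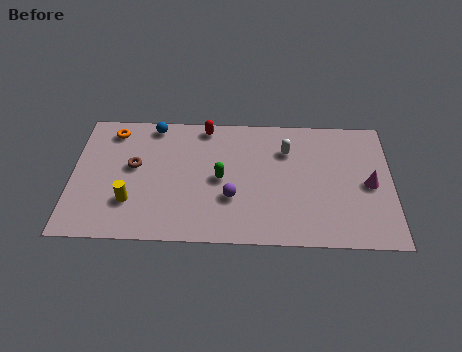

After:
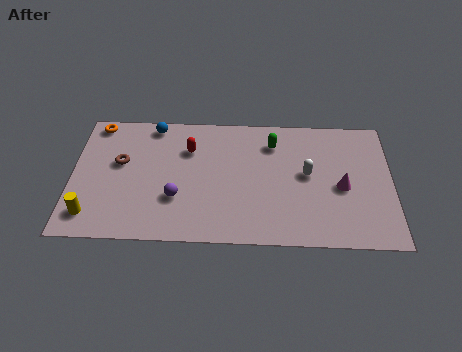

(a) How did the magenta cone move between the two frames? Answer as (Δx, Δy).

(-1.2, -0.2)

From the two frames, the magenta cone sits at roughly (13.0, 3.6) before and (11.8, 3.4) after.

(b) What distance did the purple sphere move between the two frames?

2.4

The purple sphere moved from about (7.0, 2.6) to (4.6, 2.5), a distance of √(2.4² + 0.1²) ≈ 2.4.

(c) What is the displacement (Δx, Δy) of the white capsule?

(0.9, -1.4)

The white capsule was at about (9.4, 5.5) and moved to about (10.3, 4.1).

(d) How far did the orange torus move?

0.8

The orange torus moved from about (1.7, 6.4) to (1.0, 6.8), a distance of √(0.7² + 0.4²) ≈ 0.8.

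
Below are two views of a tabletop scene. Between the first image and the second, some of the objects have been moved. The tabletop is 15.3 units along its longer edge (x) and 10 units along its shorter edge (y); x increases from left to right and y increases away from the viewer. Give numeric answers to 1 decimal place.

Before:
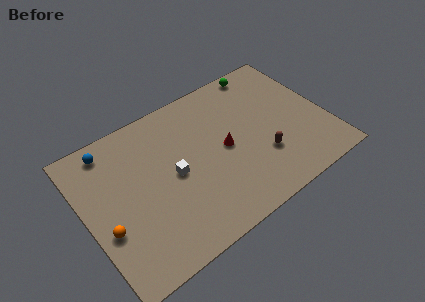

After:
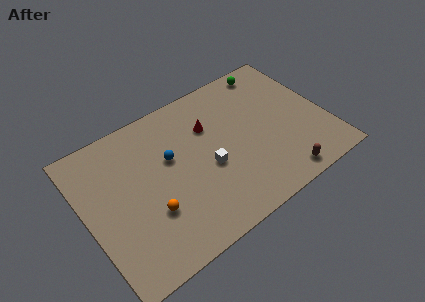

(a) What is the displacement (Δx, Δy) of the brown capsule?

(0.8, -2.0)

From the two frames, the brown capsule sits at roughly (10.9, 3.1) before and (11.7, 1.1) after.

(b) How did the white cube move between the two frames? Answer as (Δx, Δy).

(2.1, -0.7)

From the two frames, the white cube sits at roughly (5.5, 4.9) before and (7.6, 4.2) after.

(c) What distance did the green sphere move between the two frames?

0.5

From (12.2, 9.1) to (12.7, 8.9), the green sphere covered √(0.5² + 0.2²) ≈ 0.5 units.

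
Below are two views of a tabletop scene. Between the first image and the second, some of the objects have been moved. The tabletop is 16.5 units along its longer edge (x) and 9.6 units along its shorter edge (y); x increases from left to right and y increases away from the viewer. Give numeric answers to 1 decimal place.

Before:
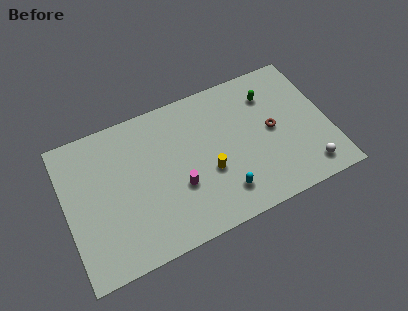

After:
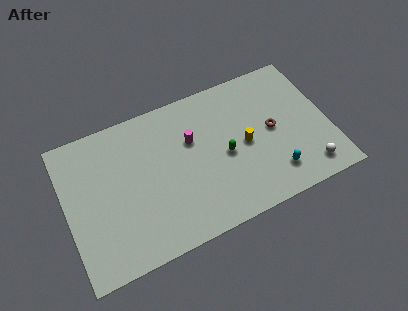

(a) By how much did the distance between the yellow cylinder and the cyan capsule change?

+1.2

The distance was about 1.8 in the first image and 3.0 in the second, so they moved 1.2 units further apart.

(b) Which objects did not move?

the white sphere and the brown torus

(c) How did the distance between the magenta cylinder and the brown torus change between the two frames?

-1.1

The distance was about 6.3 in the first image and 5.2 in the second, so they moved 1.1 units closer together.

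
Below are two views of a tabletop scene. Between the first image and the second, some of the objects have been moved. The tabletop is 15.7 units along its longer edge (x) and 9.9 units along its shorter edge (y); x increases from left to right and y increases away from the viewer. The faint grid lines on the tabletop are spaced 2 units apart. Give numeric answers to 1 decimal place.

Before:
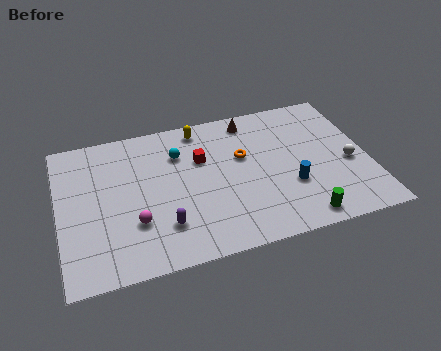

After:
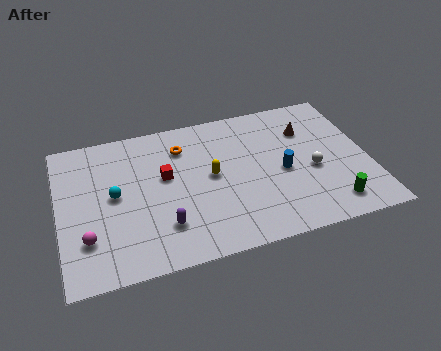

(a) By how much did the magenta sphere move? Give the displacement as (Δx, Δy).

(-2.4, -0.4)

From the two frames, the magenta sphere sits at roughly (3.7, 3.1) before and (1.3, 2.7) after.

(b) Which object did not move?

the purple capsule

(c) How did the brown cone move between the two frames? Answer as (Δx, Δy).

(2.8, -1.5)

The brown cone started near (10.0, 8.6) and ended near (12.8, 7.1).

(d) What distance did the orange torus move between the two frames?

3.4

The orange torus was near (9.4, 6.1) before and (6.4, 7.6) after, so it travelled √(3.0² + 1.5²) ≈ 3.4 units.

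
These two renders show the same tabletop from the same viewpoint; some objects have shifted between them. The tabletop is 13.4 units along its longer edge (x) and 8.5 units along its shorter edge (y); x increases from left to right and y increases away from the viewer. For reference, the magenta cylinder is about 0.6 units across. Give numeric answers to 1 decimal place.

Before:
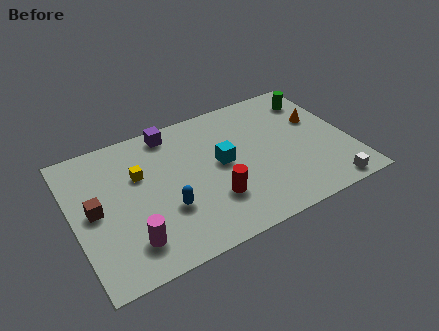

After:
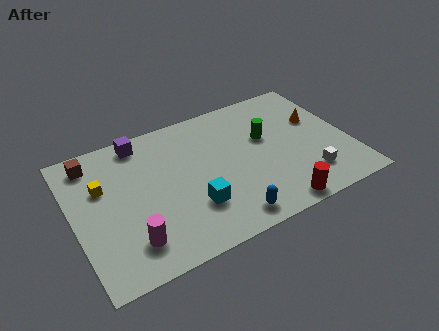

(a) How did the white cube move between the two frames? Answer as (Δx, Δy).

(-0.8, 1.1)

From the two frames, the white cube sits at roughly (11.9, 0.8) before and (11.1, 1.9) after.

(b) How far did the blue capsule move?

3.2

The blue capsule was near (4.3, 2.9) before and (7.0, 1.1) after, so it travelled √(2.7² + 1.8²) ≈ 3.2 units.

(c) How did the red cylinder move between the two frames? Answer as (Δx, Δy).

(2.8, -1.7)

From the two frames, the red cylinder sits at roughly (6.5, 2.5) before and (9.3, 0.8) after.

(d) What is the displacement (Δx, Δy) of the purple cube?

(-1.5, 0.0)

From the two frames, the purple cube sits at roughly (5.1, 7.5) before and (3.6, 7.5) after.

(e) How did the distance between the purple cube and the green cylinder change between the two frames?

-0.8

The distance was about 7.1 in the first image and 6.3 in the second, so they moved 0.8 units closer together.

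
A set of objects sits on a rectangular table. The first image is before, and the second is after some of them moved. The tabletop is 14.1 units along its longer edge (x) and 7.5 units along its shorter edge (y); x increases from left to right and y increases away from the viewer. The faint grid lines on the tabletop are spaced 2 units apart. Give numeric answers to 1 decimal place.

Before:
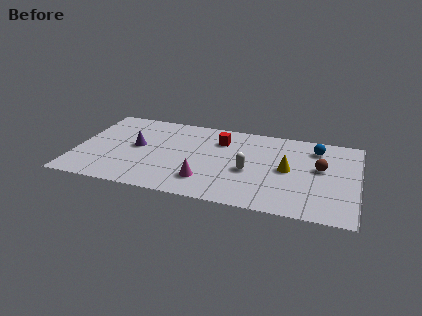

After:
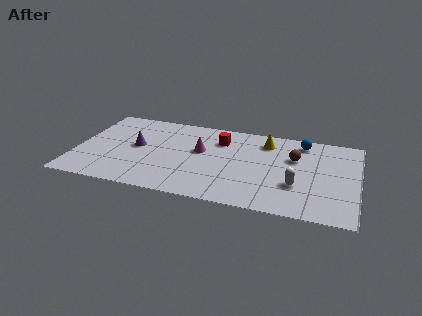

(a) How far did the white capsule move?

2.5

The white capsule was near (8.7, 3.2) before and (11.1, 2.5) after, so it travelled √(2.4² + 0.7²) ≈ 2.5 units.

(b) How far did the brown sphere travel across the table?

1.4

From (12.2, 4.3) to (10.9, 4.9), the brown sphere covered √(1.3² + 0.6²) ≈ 1.4 units.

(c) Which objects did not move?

the red cube and the purple cone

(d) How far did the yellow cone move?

2.5

The yellow cone was near (10.6, 3.8) before and (9.4, 6.0) after, so it travelled √(1.2² + 2.2²) ≈ 2.5 units.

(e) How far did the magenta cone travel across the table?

2.6

The magenta cone moved from about (6.6, 1.8) to (6.2, 4.4), a distance of √(0.4² + 2.6²) ≈ 2.6.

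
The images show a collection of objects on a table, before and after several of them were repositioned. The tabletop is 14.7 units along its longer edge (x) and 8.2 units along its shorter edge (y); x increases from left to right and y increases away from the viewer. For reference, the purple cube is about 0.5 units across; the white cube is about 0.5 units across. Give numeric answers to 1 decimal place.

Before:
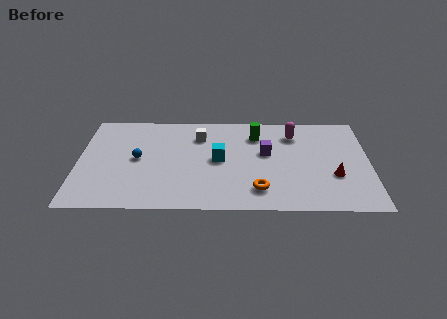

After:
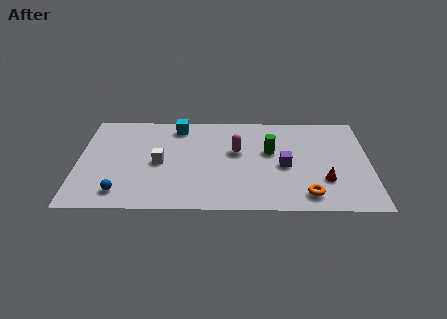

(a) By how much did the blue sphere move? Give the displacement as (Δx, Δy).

(-0.8, -2.8)

The blue sphere started near (3.0, 4.2) and ended near (2.2, 1.4).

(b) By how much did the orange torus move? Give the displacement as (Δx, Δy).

(2.4, -0.4)

From the two frames, the orange torus sits at roughly (9.1, 1.7) before and (11.5, 1.3) after.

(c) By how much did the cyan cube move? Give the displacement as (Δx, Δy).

(-2.1, 2.8)

The cyan cube was at about (7.1, 4.2) and moved to about (5.0, 7.0).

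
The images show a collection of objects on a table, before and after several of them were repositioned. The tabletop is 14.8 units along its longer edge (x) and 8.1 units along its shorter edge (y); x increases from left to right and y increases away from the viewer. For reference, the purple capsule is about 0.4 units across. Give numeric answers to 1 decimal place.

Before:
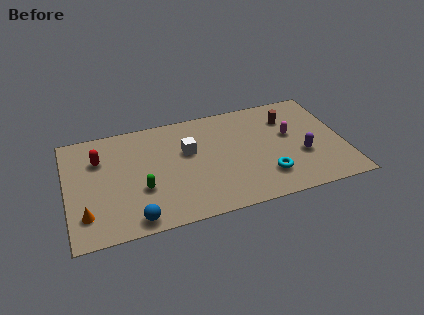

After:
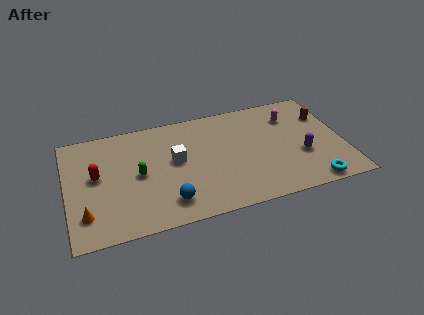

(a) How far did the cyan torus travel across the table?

2.6

The cyan torus moved from about (10.5, 2.0) to (12.8, 0.8), a distance of √(2.3² + 1.2²) ≈ 2.6.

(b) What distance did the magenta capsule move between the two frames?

1.4

The magenta capsule was near (12.0, 4.7) before and (12.2, 6.1) after, so it travelled √(0.2² + 1.4²) ≈ 1.4 units.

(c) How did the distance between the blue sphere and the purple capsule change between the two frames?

-1.9

The distance was about 9.3 in the first image and 7.4 in the second, so they moved 1.9 units closer together.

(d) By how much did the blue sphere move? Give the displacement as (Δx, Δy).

(1.8, 0.7)

From the two frames, the blue sphere sits at roughly (3.4, 0.9) before and (5.2, 1.6) after.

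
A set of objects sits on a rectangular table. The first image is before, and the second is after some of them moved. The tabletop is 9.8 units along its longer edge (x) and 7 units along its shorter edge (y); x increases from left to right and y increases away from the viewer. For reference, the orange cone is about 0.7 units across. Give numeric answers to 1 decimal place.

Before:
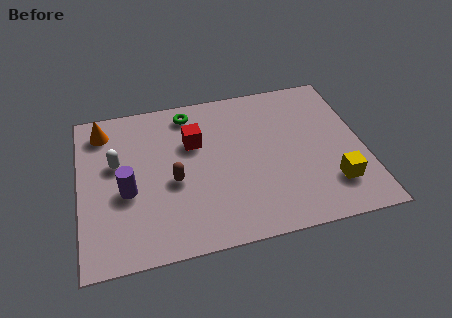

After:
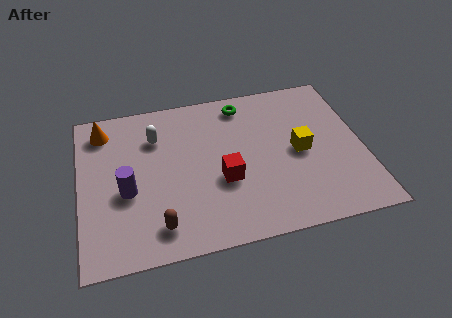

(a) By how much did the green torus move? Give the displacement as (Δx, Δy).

(1.9, 0.0)

From the two frames, the green torus sits at roughly (3.9, 6.0) before and (5.8, 6.0) after.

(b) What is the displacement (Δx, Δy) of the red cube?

(0.9, -1.9)

From the two frames, the red cube sits at roughly (4.0, 4.6) before and (4.9, 2.7) after.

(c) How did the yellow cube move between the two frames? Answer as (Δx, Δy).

(-1.0, 1.7)

From the two frames, the yellow cube sits at roughly (8.6, 1.7) before and (7.6, 3.4) after.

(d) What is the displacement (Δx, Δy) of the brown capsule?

(-0.6, -1.8)

The brown capsule started near (3.2, 3.0) and ended near (2.6, 1.2).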